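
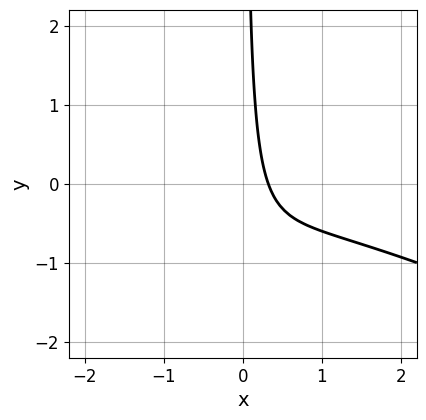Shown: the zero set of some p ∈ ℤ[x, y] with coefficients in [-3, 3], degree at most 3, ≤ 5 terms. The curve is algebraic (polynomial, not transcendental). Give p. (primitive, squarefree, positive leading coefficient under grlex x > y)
1. The degree is 3 — the shape is more complex than any degree-2 curve.
2. From the axis intercepts and sections: no y-intercept at any integer in the box.
3. Together with the visible shape, these determine p as stated.

x^3 + 2*x^2*y + 3*x*y + 3*x - 1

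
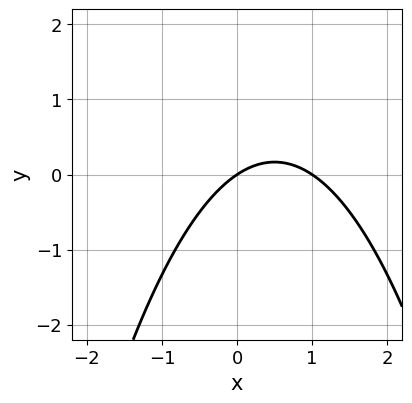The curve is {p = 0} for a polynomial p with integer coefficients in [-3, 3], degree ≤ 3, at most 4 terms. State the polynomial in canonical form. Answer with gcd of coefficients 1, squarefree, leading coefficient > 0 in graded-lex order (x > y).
2*x^2 - 2*x + 3*y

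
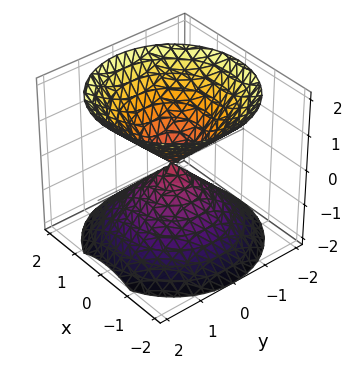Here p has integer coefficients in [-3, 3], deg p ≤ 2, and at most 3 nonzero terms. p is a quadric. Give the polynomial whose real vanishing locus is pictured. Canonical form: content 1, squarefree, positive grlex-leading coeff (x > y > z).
x^2 + y^2 - z^2

1. I count 2 distinct pieces. They look like related sheets of one shape, so recover p as a whole.
2. deg p = 2. Two nappes meeting at a single point; a quadric.
3. Symmetries: rotational symmetry about the z-axis ⇒ p depends on x, y only through x² + y²; it's symmetric under z → −z, forcing even powers of z.
4. Observable constraints: it crosses the z-axis at the gridline z = 0; a circular section at z = -1 has radius exactly 1.
5. Fitting integer coefficients to these (and the overall shape) gives p.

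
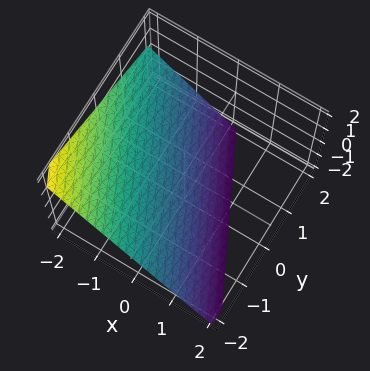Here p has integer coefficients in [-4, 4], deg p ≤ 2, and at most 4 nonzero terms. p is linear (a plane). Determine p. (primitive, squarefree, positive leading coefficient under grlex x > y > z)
2*x + y + 2*z + 2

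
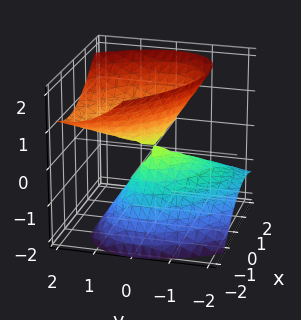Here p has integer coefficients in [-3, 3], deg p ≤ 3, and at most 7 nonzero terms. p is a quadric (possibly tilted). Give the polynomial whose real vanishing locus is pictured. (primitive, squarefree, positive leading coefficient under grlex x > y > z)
x^2 + x*y + y^2 - y*z - z^2

(a) The picture has 2 separate pieces.
(b) The degree is 2 — the shape is more complex than any degree-1 surface.
(c) Reading off the gridlines: it meets the x-axis at x = 0 (among the integer gridlines); it meets the y-axis at y = 0 (among the integer gridlines); it crosses the z-axis at the gridline z = 0.
(d) Fitting integer coefficients to these (and the overall shape) gives p.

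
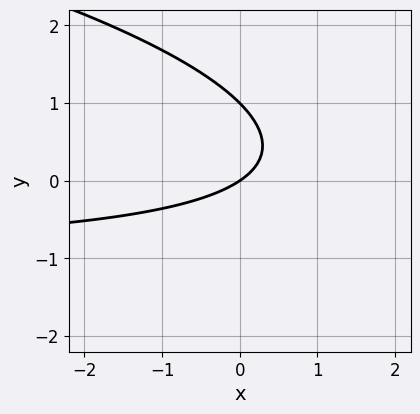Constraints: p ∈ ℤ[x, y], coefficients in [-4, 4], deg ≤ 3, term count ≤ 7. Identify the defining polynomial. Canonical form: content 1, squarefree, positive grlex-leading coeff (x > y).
y^3 + 2*x*y + 2*y^2 + 2*x - 3*y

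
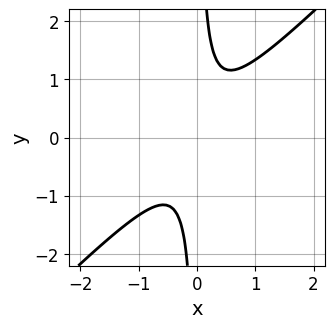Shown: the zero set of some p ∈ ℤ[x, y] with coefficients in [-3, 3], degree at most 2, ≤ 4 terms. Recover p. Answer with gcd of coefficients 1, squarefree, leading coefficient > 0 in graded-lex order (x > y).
First, degree: no degree-1 curve has this shape, so deg p = 2.
Next, from the visible intercepts: the curve avoids every integer y-axis point in the box; no x-intercept at any integer in the box.
Finally, these observations pin down the coefficients.

3*x^2 - 3*x*y + 1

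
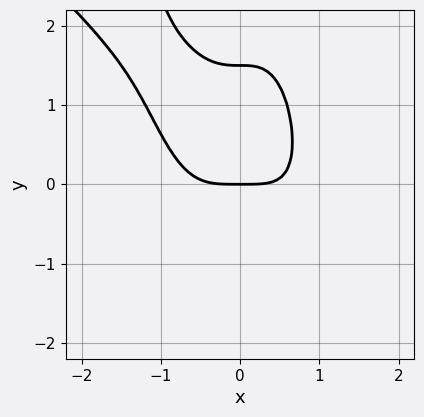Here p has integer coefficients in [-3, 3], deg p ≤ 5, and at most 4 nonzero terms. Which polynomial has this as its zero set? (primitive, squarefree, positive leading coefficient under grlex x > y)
3*x^4 + 3*x^3*y + 2*y^2 - 3*y

(a) deg p = 4. No degree-3 curve has this shape.
(b) Against the integer gridlines: one y-axis crossing is at y = 0; it meets the x-axis at x = 0 (among the integer gridlines).
(c) Solving for integer coefficients yields p as stated.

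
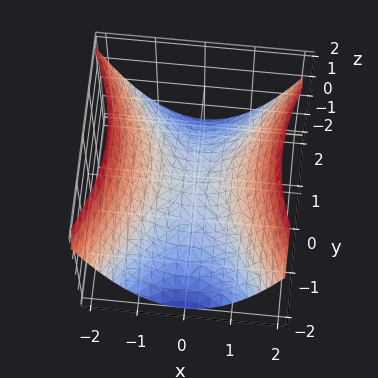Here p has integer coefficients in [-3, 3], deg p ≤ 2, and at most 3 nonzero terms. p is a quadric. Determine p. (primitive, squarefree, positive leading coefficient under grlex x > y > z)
2*x^2 - y^2 - 3*z

1. Degree: a hyperbolic paraboloid; a quadric, so deg p = 2.
2. Symmetries: mirror symmetry y ↦ −y ⇒ only even powers of y; mirror symmetry x ↦ −x ⇒ only even powers of x.
3. From the visible intercepts: it meets the z-axis at z = 0 (among the integer gridlines); it crosses the y-axis at the gridline y = 0.
4. Solving for integer coefficients yields p as stated.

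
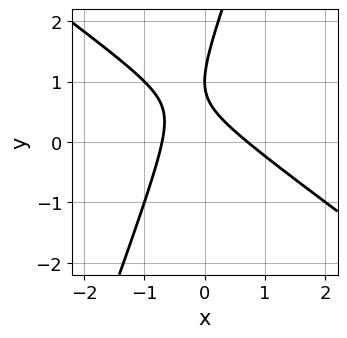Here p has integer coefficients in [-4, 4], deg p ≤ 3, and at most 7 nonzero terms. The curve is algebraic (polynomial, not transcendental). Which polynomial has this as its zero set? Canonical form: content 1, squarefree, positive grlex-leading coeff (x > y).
Degree: no degree-1 curve has this shape, so deg p = 2.
From the axis intercepts and sections: one y-axis crossing is at y = 1.
Putting this together gives p.

2*x^2 + 2*x*y - y^2 + 2*y - 1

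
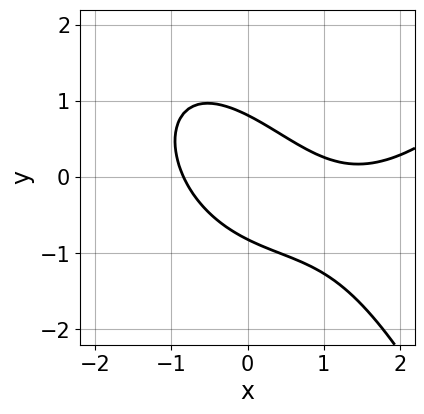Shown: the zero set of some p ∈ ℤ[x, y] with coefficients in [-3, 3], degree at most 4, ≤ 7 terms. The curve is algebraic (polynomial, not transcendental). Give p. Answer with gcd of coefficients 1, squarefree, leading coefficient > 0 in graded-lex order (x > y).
First, the degree is 3 — no degree-2 curve has this shape.
Finally, the integer polynomial consistent with all of this is the stated p.

x^3 - 2*x^2 - 3*x*y - 3*y^2 + 2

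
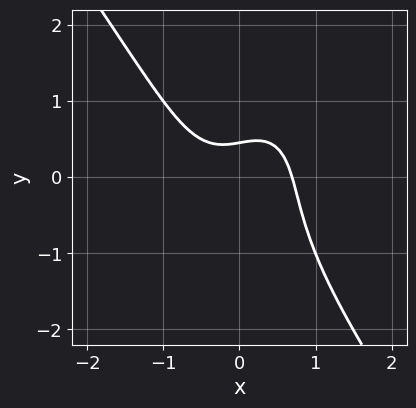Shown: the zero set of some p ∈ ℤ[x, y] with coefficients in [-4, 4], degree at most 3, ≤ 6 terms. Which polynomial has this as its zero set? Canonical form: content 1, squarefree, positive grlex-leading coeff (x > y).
(a) The degree is 3 — a generic line meets the curve in up to 3 points.
(b) The integer polynomial consistent with all of this is the stated p.

3*x^3 + y^3 - x*y + 2*y - 1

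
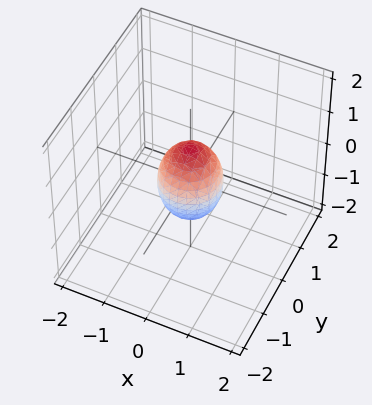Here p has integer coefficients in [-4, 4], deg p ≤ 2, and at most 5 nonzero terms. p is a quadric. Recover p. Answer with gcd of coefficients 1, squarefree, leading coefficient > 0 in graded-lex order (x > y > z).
(a) deg p = 2.
(b) Symmetries: it's symmetric under z → −z, forcing even powers of z; rotational symmetry about the z-axis ⇒ p depends on x, y only through x² + y².
(c) Reading off the gridlines: among the integer gridlines, it crosses the z-axis at z ∈ {-1, 1}; a circular section at z = 0 has radius between 0 and 1.
(d) Putting this together gives p.

2*x^2 + 2*y^2 + z^2 - 1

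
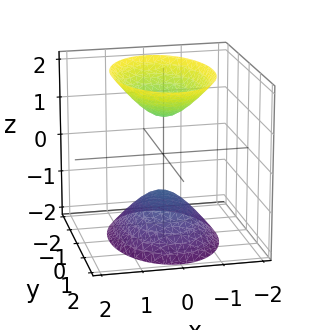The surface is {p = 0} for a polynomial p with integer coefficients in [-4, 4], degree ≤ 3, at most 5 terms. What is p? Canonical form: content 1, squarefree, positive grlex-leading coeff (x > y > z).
1. I count 2 distinct pieces.
2. deg p = 2.
3. Symmetries: mirror symmetry y ↦ −y ⇒ only even powers of y; mirror symmetry z ↦ −z ⇒ only even powers of z; it's symmetric under x → −x, forcing even powers of x.
4. Reading off the gridlines: the surface avoids every integer x-axis point in the box; the z-axis gridline crossings are at z ∈ {-1, 1}; it misses every integer gridline on the y-axis.
5. Solving for integer coefficients yields p as stated.

2*x^2 + y^2 - z^2 + 1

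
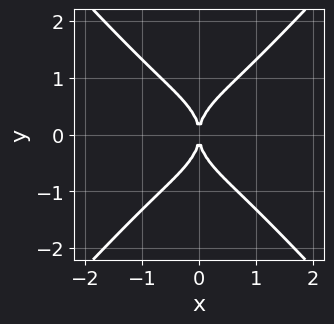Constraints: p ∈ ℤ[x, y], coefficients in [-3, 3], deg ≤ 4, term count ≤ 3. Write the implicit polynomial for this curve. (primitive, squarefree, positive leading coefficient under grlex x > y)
1. The degree is 4 — the shape is more complex than any degree-3 curve.
2. Symmetries: it's symmetric under x → −x, forcing even powers of x; it's symmetric under y → −y, forcing even powers of y.
3. From the visible intercepts: it crosses the y-axis at the gridline y = 0; one x-axis crossing is at x = 0.
4. Assembling these constraints gives the stated polynomial.

3*x^4 - 2*y^4 + 3*x^2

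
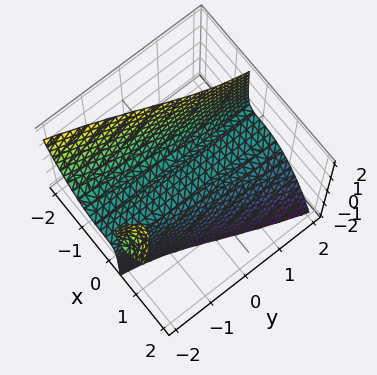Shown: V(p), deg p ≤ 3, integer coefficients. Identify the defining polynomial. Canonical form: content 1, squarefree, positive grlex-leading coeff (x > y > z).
First, there are 3 components. Treating them together as one polynomial.
Then, degree: a generic line meets the surface in up to 3 points, so deg p = 3.
Next, checking where it meets the axes: it crosses the z-axis at the gridline z = 0; it crosses the x-axis at the gridline x = 0; every point of the y-axis in the box is on the surface.
Finally, the integer polynomial consistent with all of this is the stated p.

3*x^3 + 2*x*y*z + 2*z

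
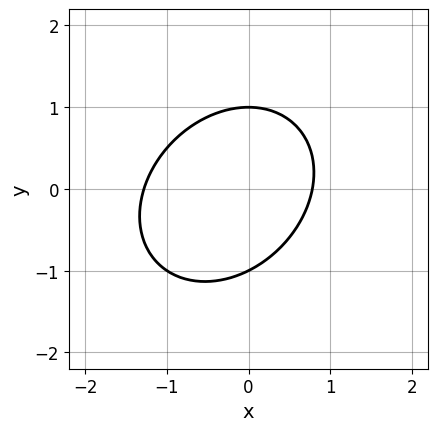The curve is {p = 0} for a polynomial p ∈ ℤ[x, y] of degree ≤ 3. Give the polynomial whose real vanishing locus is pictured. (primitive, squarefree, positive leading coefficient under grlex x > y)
2*x^2 - x*y + 2*y^2 + x - 2

First, the degree is 2 — no degree-1 curve has this shape.
Then, from the axis intercepts and sections: among the integer gridlines, it crosses the y-axis at y ∈ {-1, 1}.
Finally, solving for integer coefficients yields p as stated.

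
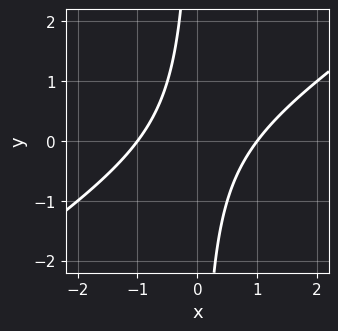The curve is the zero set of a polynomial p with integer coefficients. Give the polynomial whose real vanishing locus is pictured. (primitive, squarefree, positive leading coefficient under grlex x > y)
1. The degree is 2 — the shape is more complex than any degree-1 curve.
2. Observable constraints: it misses every integer gridline on the y-axis; the x-axis gridline crossings are at x ∈ {-1, 1}.
3. Assembling these constraints gives the stated polynomial.

2*x^2 - 3*x*y - 2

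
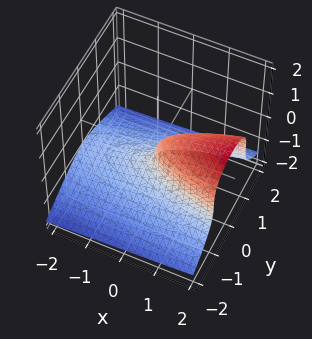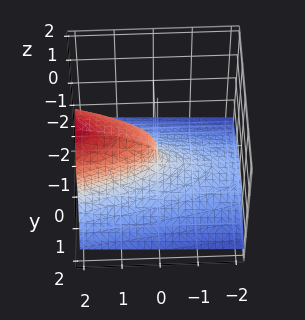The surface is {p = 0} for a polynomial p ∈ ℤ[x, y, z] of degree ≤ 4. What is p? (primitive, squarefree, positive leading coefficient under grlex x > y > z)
(a) deg p = 3.
(b) From the axis intercepts and sections: it meets the y-axis at y = 0 (among the integer gridlines); it crosses the z-axis at the gridline z = 0; it meets the x-axis at x = 0 (among the integer gridlines).
(c) Fitting integer coefficients to these (and the overall shape) gives p.

2*z^3 + 2*y^2 - x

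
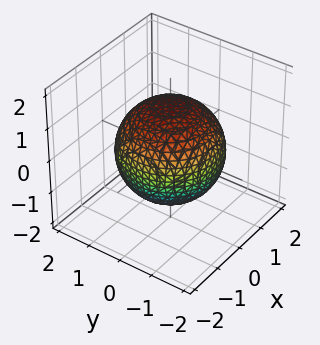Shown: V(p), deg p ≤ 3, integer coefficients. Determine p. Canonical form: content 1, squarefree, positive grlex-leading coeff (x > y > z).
x^2 + y^2 + z^2 - 2

First, deg p = 2.
Then, symmetries: the z-axis is an axis of rotation, so x and y enter only as x² + y².
Next, checking where it meets the axes: a circular section at z = 0 has radius between 1 and 2.
Finally, these observations pin down the coefficients.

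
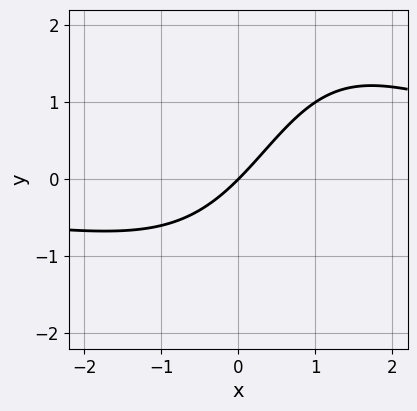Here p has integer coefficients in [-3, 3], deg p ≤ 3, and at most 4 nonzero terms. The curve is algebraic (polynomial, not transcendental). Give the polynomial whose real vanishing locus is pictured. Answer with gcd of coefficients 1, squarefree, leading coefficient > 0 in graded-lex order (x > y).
1. Degree: a generic line meets the curve in up to 3 points, so deg p = 3.
2. Against the integer gridlines: it meets the x-axis at x = 0 (among the integer gridlines); one y-axis crossing is at y = 0.
3. The integer polynomial consistent with all of this is the stated p.

x^2*y - x*y - 3*x + 3*y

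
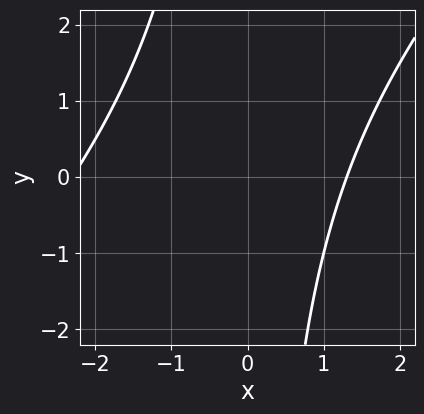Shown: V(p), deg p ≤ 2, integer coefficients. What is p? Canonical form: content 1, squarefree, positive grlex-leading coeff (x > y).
x^2 - x*y + x - 3

(a) The degree is 2 — a generic line meets the curve in up to 2 points.
(b) Reading off the gridlines: no y-intercept at any integer in the box.
(c) Solving for integer coefficients yields p as stated.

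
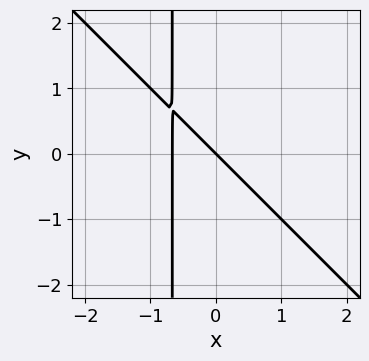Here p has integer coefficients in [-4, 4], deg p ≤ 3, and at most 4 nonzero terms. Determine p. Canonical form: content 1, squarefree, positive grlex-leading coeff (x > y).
Degree: no degree-1 curve has this shape, so deg p = 2.
From the axis intercepts and sections: one x-axis crossing is at x = 0; it meets the y-axis at y = 0 (among the integer gridlines).
Fitting integer coefficients to these (and the overall shape) gives p.

3*x^2 + 3*x*y + 2*x + 2*y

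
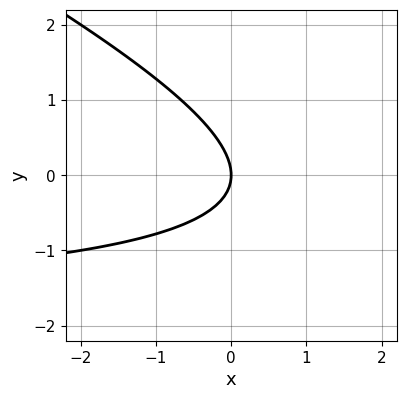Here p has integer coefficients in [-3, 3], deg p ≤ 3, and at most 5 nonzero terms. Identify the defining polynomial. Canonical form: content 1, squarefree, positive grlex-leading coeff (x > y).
(a) The degree is 2 — the shape is more complex than any degree-1 curve.
(b) From the axis intercepts and sections: it crosses the x-axis at the gridline x = 0; it crosses the y-axis at the gridline y = 0.
(c) Fitting integer coefficients to these (and the overall shape) gives p.

x*y + 2*y^2 + 2*x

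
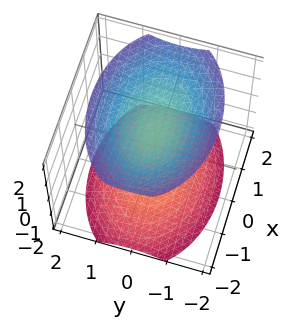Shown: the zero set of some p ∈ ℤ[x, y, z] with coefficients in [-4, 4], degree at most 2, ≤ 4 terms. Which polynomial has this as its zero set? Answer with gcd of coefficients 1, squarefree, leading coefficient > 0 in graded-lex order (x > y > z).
There are 2 components. Treating them together as one polynomial.
Degree: two separate bowl-shaped sheets opening away from each other; a quadric, so deg p = 2.
Symmetries: it's symmetric under x → −x, forcing even powers of x; it's symmetric under y → −y, forcing even powers of y; it's symmetric under z → −z, forcing even powers of z.
Against the integer gridlines: no x-intercept at any integer in the box; it misses every integer gridline on the y-axis.
Together with the visible shape, these determine p as stated.

x^2 + 2*y^2 - 2*z^2 + 3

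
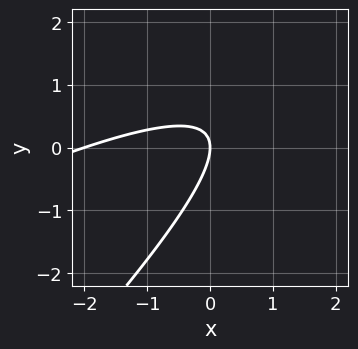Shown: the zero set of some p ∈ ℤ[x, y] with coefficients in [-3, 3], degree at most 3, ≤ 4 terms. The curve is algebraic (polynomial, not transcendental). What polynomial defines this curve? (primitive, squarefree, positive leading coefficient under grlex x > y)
x^2 - 3*x*y + 2*y^2 + 2*x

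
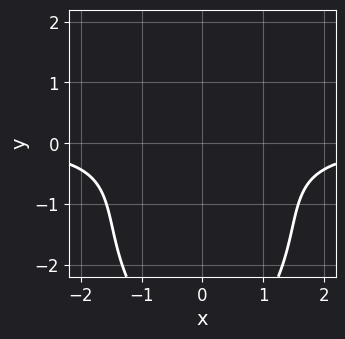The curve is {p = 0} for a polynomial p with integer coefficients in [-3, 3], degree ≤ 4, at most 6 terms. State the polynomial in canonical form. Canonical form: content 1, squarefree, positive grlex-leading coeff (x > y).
2*x^2*y + y^3 + 3*y^2 + 3

Degree: a generic line meets the curve in up to 3 points, so deg p = 3.
Symmetries: the x ↦ −x reflection is a symmetry, so x appears only in even powers.
Against the integer gridlines: it misses every integer gridline on the x-axis; no y-intercept at any integer in the box.
Matching integer coefficients to the picture gives p.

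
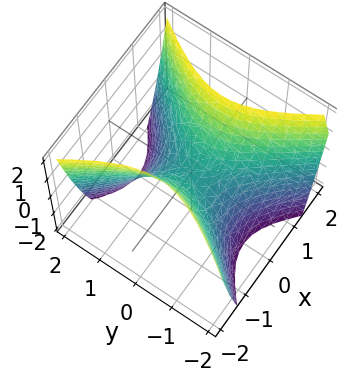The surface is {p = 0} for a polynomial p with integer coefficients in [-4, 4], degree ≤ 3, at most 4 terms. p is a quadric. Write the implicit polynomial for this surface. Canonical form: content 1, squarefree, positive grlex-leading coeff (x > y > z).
3*x^2 - 2*y^2 - 2*z

1. The degree is 2 — a hyperbolic paraboloid; a quadric.
2. Symmetries: the y ↦ −y reflection is a symmetry, so y appears only in even powers; it's symmetric under x → −x, forcing even powers of x.
3. Against the integer gridlines: it meets the x-axis at x = 0 (among the integer gridlines); it crosses the y-axis at the gridline y = 0; one z-axis crossing is at z = 0.
4. These observations pin down the coefficients.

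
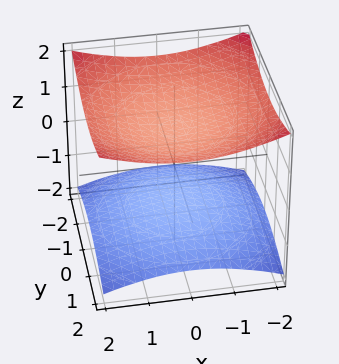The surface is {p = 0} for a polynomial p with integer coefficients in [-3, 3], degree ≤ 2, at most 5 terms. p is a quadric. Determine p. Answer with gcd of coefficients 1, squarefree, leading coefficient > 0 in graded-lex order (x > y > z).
x^2 + y^2 - 3*z^2 + 3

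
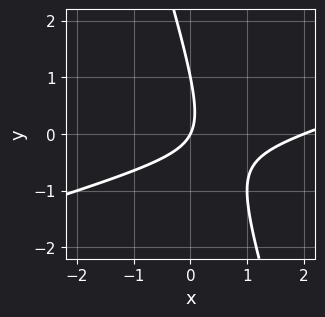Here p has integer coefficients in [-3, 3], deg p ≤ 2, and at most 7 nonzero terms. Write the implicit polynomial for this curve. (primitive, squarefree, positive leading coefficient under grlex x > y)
First, degree: the shape is more complex than any degree-1 curve, so deg p = 2.
Next, checking where it meets the axes: the y-axis gridline crossings are at y ∈ {0, 1}; the x-axis gridline crossings are at x ∈ {0, 2}.
Finally, putting this together gives p.

x^2 - 3*x*y - y^2 - 2*x + y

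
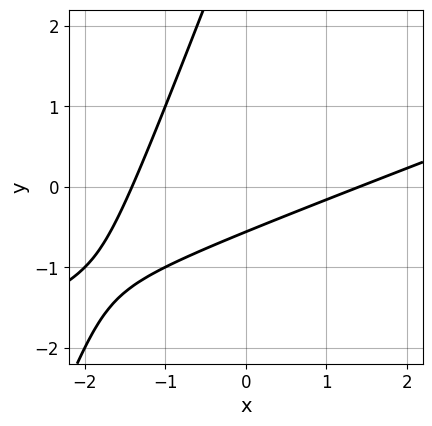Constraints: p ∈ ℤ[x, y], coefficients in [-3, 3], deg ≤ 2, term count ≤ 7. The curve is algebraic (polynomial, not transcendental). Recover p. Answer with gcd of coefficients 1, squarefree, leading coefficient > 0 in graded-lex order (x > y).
x^2 - 3*x*y + y^2 - 3*y - 2

First, degree: the shape is more complex than any degree-1 curve, so deg p = 2.
Finally, the integer polynomial consistent with all of this is the stated p.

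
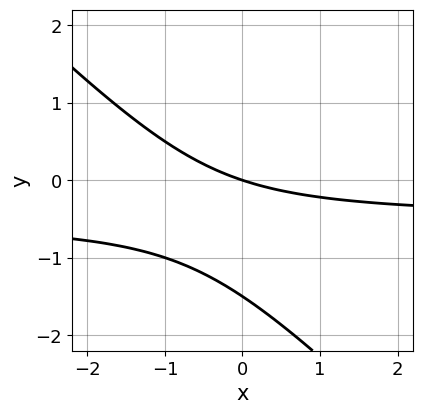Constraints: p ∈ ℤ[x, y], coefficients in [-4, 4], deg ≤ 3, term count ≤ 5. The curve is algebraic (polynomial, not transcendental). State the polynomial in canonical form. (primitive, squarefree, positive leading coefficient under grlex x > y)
1. The degree is 2 — a generic line meets the curve in up to 2 points.
2. From the axis intercepts and sections: one x-axis crossing is at x = 0; one y-axis crossing is at y = 0.
3. Putting this together gives p.

2*x*y + 2*y^2 + x + 3*y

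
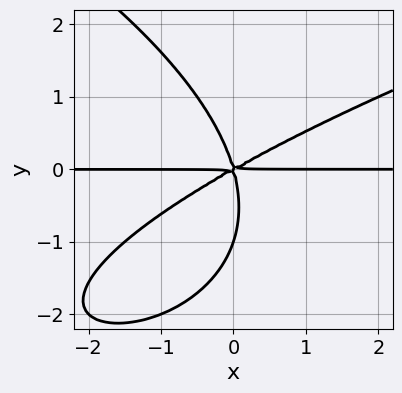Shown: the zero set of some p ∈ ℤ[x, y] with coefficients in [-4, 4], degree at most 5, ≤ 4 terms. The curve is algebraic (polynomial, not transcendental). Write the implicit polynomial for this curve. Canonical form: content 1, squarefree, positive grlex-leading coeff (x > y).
y^4 - 2*x^2*y + 3*x*y^2 + y^3

(a) deg p = 4.
(b) Reading off the gridlines: the y-axis gridline crossings are at y ∈ {-1, 0}; the visible x-axis segment lies entirely on the curve.
(c) The integer polynomial consistent with all of this is the stated p.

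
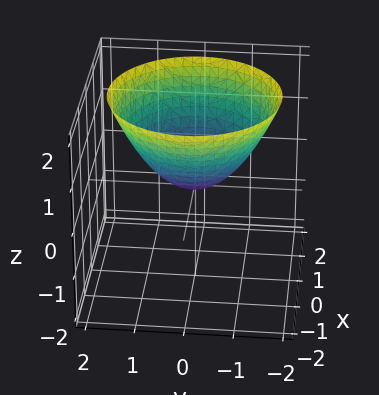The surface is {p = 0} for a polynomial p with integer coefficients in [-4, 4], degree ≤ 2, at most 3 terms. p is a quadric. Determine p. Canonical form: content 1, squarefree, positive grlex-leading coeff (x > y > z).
2*x^2 + 2*y^2 - 3*z

The degree is 2 — a single bowl opening along one axis; a quadric.
By symmetry, the z-axis is an axis of rotation, so x and y enter only as x² + y².
Reading off the gridlines: it crosses the x-axis at the gridline x = 0; one y-axis crossing is at y = 0; a circular section at z = 1 has radius between 1 and 2; one z-axis crossing is at z = 0.
Together with the visible shape, these determine p as stated.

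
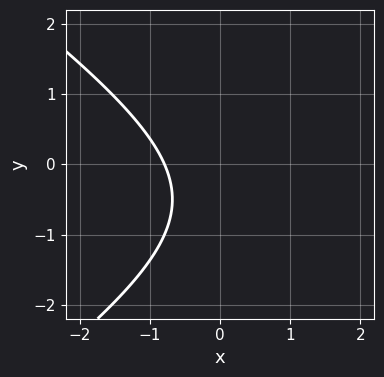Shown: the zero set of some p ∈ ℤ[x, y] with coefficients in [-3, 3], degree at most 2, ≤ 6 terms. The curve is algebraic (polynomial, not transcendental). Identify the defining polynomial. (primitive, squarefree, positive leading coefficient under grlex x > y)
x^2 - 2*y^2 - 3*x - 2*y - 3

The degree is 2 — a generic line meets the curve in up to 2 points.
Checking where it meets the axes: the curve avoids every integer y-axis point in the box.
Matching integer coefficients to the picture gives p.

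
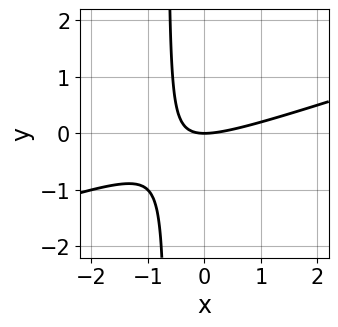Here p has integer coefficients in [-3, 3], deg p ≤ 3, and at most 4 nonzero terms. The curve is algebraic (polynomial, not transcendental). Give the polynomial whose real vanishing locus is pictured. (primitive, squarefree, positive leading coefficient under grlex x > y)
x^2 - 3*x*y - 2*y

deg p = 2. The shape is more complex than any degree-1 curve.
Checking where it meets the axes: one y-axis crossing is at y = 0; it meets the x-axis at x = 0 (among the integer gridlines).
These observations pin down the coefficients.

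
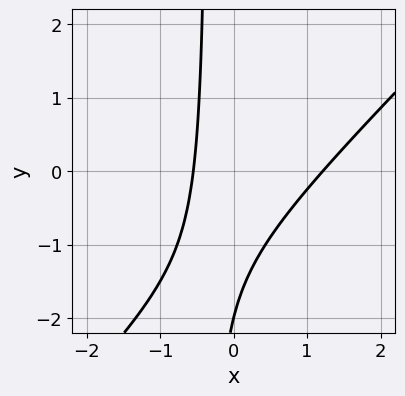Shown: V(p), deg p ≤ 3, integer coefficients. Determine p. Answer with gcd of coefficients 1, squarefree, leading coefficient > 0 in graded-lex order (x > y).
1. The degree is 2 — the shape is more complex than any degree-1 curve.
2. Observable constraints: it meets the y-axis at y = -2 (among the integer gridlines).
3. Matching integer coefficients to the picture gives p.

3*x^2 - 3*x*y - 2*x - y - 2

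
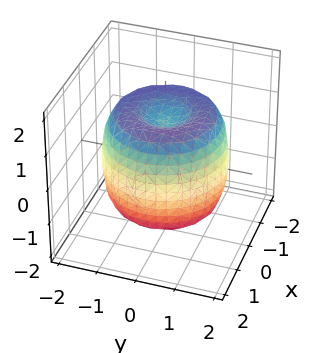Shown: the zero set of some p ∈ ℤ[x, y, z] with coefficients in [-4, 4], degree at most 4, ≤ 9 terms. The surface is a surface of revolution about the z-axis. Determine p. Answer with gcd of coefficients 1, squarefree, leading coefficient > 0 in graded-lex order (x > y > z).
(a) deg p = 4.
(b) By symmetry, the surface is invariant under rotation about z: p = q(x² + y², z).
(c) Reading off the gridlines: a circular section at z = 0 has radius between 1 and 2; among the integer gridlines, it crosses the z-axis at z ∈ {-1, 1}.
(d) Putting this together gives p.

x^4 + 2*x^2*y^2 + y^4 - 2*x^2 - 2*y^2 + z^2 - 1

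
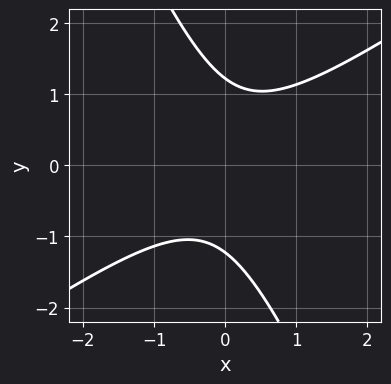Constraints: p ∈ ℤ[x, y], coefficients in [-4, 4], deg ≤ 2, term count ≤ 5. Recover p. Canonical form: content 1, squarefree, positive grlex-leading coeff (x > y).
(a) The degree is 2 — a generic line meets the curve in up to 2 points.
(b) Against the integer gridlines: no x-intercept at any integer in the box.
(c) Fitting integer coefficients to these (and the overall shape) gives p.

3*x^2 - 3*x*y - 2*y^2 + 3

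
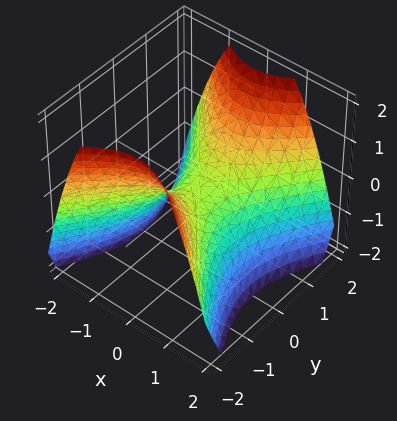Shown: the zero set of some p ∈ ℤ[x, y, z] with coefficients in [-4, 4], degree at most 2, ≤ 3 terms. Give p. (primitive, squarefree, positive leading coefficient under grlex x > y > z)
3*x^2 - 2*y^2 + 3*z

Degree: a hyperbolic paraboloid; a quadric, so deg p = 2.
Symmetries: the x ↦ −x reflection is a symmetry, so x appears only in even powers; it's symmetric under y → −y, forcing even powers of y.
From the axis intercepts and sections: it meets the y-axis at y = 0 (among the integer gridlines); it meets the z-axis at z = 0 (among the integer gridlines).
Putting this together gives p.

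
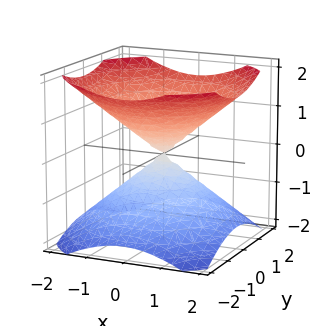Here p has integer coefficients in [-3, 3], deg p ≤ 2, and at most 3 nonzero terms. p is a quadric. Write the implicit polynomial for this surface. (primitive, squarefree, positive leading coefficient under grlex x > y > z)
2*x^2 + 2*y^2 - 3*z^2

1. The picture has 2 separate pieces. Treating them together as one polynomial.
2. Degree: two nappes meeting at a single point; a quadric, so deg p = 2.
3. Symmetries: the z ↦ −z reflection is a symmetry, so z appears only in even powers; the surface is invariant under rotation about z: p = q(x² + y², z).
4. From the axis intercepts and sections: a circular section at z = 1 has radius between 1 and 2; it crosses the z-axis at the gridline z = 0; it meets the x-axis at x = 0 (among the integer gridlines); it meets the y-axis at y = 0 (among the integer gridlines).
5. These observations pin down the coefficients.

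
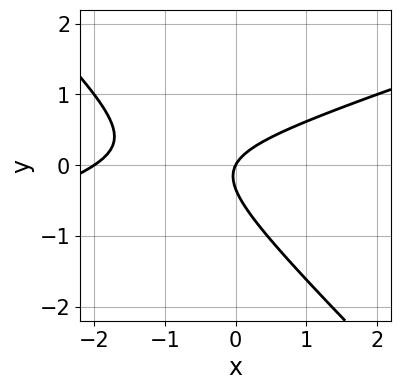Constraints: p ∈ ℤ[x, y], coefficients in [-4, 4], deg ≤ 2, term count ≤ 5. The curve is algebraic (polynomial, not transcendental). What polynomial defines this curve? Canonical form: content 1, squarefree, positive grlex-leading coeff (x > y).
(a) Degree: the shape is more complex than any degree-1 curve, so deg p = 2.
(b) Reading off the gridlines: the x-axis gridline crossings are at x ∈ {-2, 0}; it meets the y-axis at y = 0 (among the integer gridlines).
(c) Fitting integer coefficients to these (and the overall shape) gives p.

x^2 - 2*x*y - 3*y^2 + 2*x - y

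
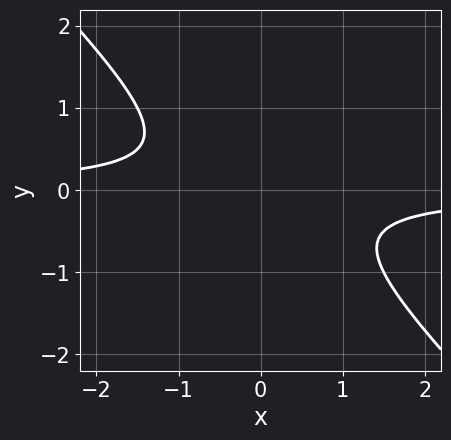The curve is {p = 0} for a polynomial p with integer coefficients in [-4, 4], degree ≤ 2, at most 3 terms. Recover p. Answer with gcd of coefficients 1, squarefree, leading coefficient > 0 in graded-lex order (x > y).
1. The degree is 2 — no degree-1 curve has this shape.
2. From the visible intercepts: it misses every integer gridline on the x-axis; the curve avoids every integer y-axis point in the box.
3. The integer polynomial consistent with all of this is the stated p.

2*x*y + 2*y^2 + 1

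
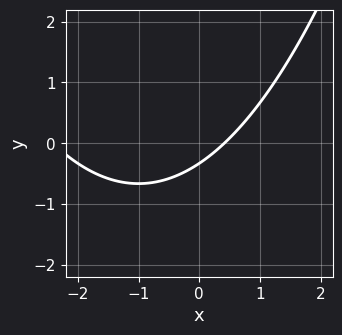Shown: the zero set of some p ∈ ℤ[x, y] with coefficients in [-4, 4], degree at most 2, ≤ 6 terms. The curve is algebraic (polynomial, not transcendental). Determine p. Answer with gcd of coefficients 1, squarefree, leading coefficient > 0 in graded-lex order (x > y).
x^2 + 2*x - 3*y - 1

The degree is 2 — a generic line meets the curve in up to 2 points.
The integer polynomial consistent with all of this is the stated p.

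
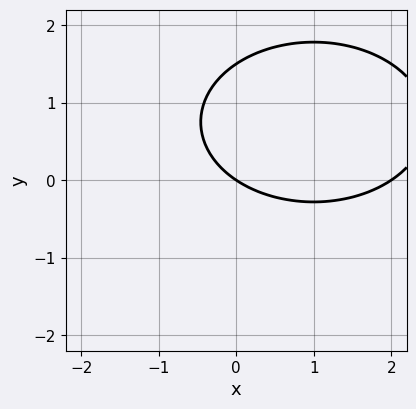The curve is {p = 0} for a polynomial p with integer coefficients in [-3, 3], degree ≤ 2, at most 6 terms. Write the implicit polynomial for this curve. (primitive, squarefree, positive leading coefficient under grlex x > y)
First, degree: the shape is more complex than any degree-1 curve, so deg p = 2.
Next, reading off the gridlines: one y-axis crossing is at y = 0; among the integer gridlines, it crosses the x-axis at x ∈ {0, 2}.
Finally, fitting integer coefficients to these (and the overall shape) gives p.

x^2 + 2*y^2 - 2*x - 3*y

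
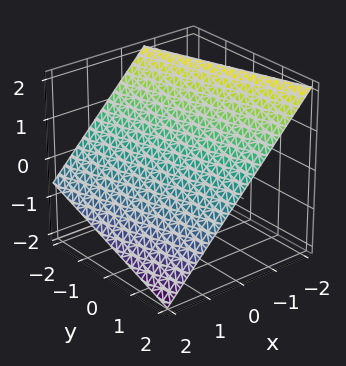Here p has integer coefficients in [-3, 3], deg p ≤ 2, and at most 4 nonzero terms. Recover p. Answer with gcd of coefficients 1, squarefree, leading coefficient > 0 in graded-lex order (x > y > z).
3*x + y + 3*z - 2

First, degree: the surface is flat (a plane), so deg p = 1.
Next, observable constraints: it crosses the y-axis at the gridline y = 2.
Finally, together with the visible shape, these determine p as stated.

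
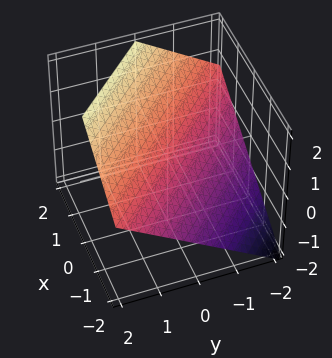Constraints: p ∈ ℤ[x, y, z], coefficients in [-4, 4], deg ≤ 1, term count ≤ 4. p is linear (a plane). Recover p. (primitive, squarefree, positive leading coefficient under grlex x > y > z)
1. deg p = 1. The surface is flat (a plane).
2. Checking where it meets the axes: it crosses the y-axis at the gridline y = -1; it crosses the x-axis at the gridline x = -1.
3. Solving for integer coefficients yields p as stated.

2*x + 2*y - 3*z + 2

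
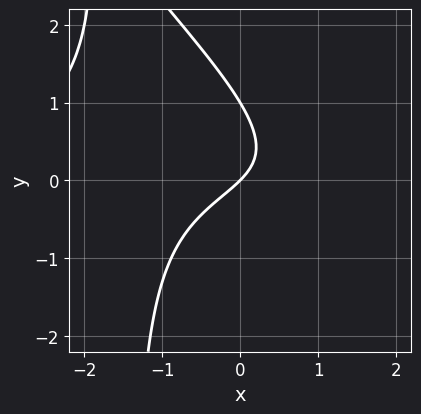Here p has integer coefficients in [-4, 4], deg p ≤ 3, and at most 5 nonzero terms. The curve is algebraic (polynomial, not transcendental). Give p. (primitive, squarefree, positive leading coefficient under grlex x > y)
The degree is 3 — the shape is more complex than any degree-2 curve.
Checking where it meets the axes: the y-axis gridline crossings are at y ∈ {0, 1}; it meets the x-axis at x = 0 (among the integer gridlines).
These observations pin down the coefficients.

2*x^2*y + 2*x*y^2 + 3*y^2 + 3*x - 3*y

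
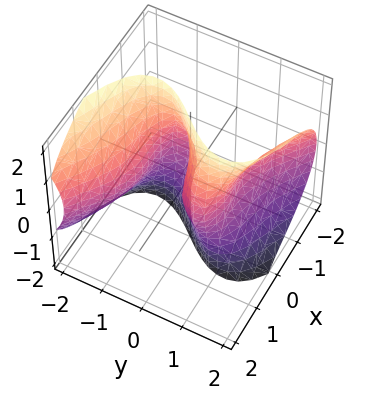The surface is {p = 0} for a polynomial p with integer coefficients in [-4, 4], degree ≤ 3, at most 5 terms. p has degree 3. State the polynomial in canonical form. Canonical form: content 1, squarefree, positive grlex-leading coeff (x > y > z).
(a) The degree is 3 — a generic line meets the surface in up to 3 points.
(b) Against the integer gridlines: among the integer gridlines, it crosses the y-axis at y ∈ {-1, 0, 1}; one x-axis crossing is at x = 0; the visible z-axis segment lies entirely on the surface.
(c) Together with the visible shape, these determine p as stated.

2*x^3 + 3*x*z^2 + 3*y^3 - 2*y*z^2 - 3*y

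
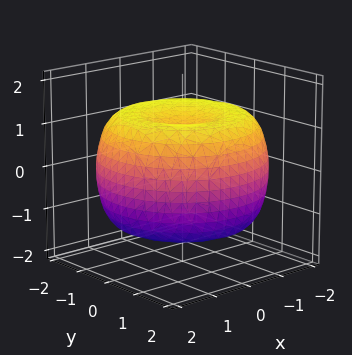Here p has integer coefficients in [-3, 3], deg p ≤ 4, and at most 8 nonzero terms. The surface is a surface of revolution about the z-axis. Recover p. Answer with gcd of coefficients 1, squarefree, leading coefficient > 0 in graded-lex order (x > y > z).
1. deg p = 4.
2. Symmetries: the surface is invariant under rotation about z: p = q(x² + y², z).
3. Reading off the gridlines: a circular section at z = -1 has radius between 1 and 2; the z-axis gridline crossings are at z ∈ {-1, 1}.
4. Putting this together gives p.

x^4 + 2*x^2*y^2 + y^4 - 3*x^2 - 3*y^2 + 3*z^2 - 3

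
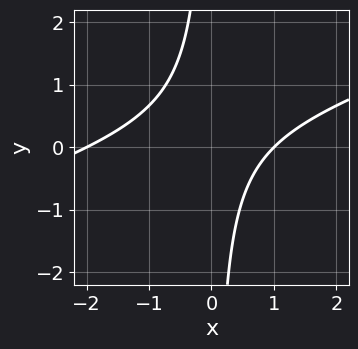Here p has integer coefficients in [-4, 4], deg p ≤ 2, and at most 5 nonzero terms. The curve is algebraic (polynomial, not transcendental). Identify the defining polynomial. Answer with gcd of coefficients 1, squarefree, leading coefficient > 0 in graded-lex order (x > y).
x^2 - 3*x*y + x - 2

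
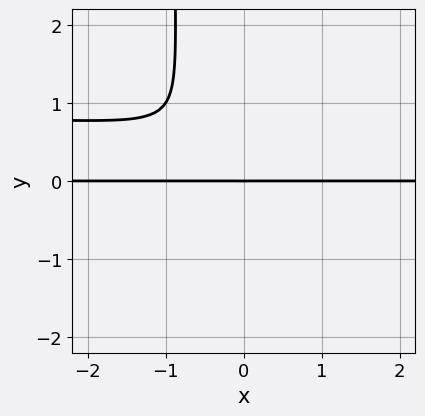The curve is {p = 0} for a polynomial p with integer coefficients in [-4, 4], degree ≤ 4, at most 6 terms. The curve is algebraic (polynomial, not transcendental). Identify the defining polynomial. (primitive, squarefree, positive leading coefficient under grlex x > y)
2*x^2*y^2 - 3*x*y^3 - 2*x^2*y - 3*y^3

First, deg p = 4.
Next, checking where it meets the axes: the visible x-axis segment lies entirely on the curve; it crosses the y-axis at the gridline y = 0.
Finally, assembling these constraints gives the stated polynomial.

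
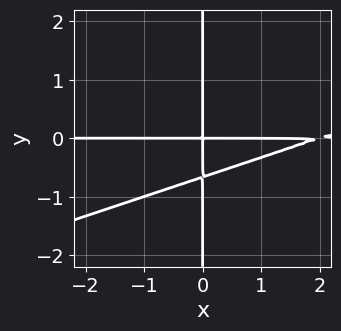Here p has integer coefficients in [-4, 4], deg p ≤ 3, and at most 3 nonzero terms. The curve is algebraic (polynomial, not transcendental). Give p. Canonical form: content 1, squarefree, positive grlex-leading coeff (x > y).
x^2*y - 3*x*y^2 - 2*x*y

Degree: the shape is more complex than any degree-2 curve, so deg p = 3.
Against the integer gridlines: every point of the y-axis in the box is on the curve; every point of the x-axis in the box is on the curve.
Assembling these constraints gives the stated polynomial.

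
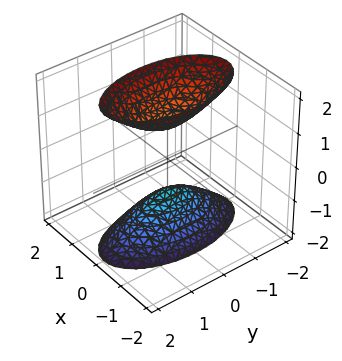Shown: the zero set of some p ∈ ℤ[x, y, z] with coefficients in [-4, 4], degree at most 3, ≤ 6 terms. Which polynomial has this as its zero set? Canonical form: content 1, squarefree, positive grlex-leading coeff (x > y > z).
3*x^2 + y^2 - z^2 + 1

(a) The picture has 2 separate pieces. Treating them together as one polynomial.
(b) deg p = 2. Two sheets facing apart; a quadric.
(c) Symmetries: mirror symmetry z ↦ −z ⇒ only even powers of z; the y ↦ −y reflection is a symmetry, so y appears only in even powers; mirror symmetry x ↦ −x ⇒ only even powers of x.
(d) Checking where it meets the axes: among the integer gridlines, it crosses the z-axis at z ∈ {-1, 1}; the surface avoids every integer y-axis point in the box; the surface avoids every integer x-axis point in the box.
(e) These observations pin down the coefficients.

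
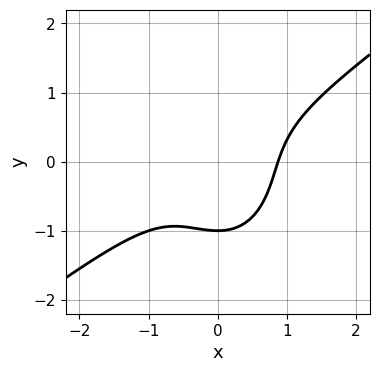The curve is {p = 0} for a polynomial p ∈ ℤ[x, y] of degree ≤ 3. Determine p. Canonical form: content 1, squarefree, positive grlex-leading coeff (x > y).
3*x^3 - 3*x^2*y - 2*y^3 - 2

deg p = 3. The shape is more complex than any degree-2 curve.
Against the integer gridlines: it crosses the y-axis at the gridline y = -1.
The integer polynomial consistent with all of this is the stated p.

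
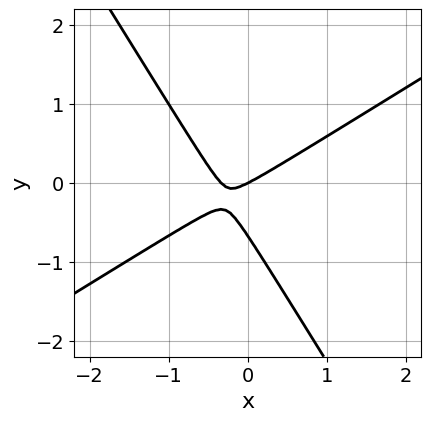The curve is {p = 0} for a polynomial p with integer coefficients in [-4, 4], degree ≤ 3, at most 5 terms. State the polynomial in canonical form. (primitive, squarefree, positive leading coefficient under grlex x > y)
3*x^2 - 3*x*y - 3*y^2 + x - 2*y

First, deg p = 2. No degree-1 curve has this shape.
Next, observable constraints: one y-axis crossing is at y = 0; it meets the x-axis at x = 0 (among the integer gridlines).
Finally, the integer polynomial consistent with all of this is the stated p.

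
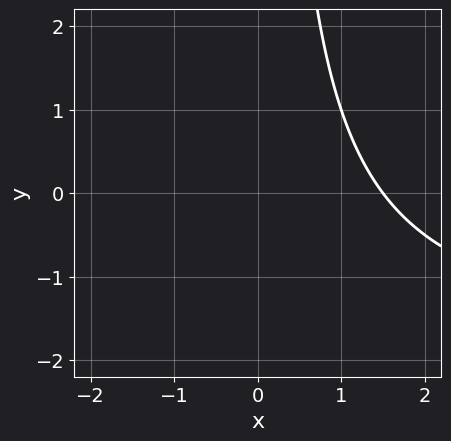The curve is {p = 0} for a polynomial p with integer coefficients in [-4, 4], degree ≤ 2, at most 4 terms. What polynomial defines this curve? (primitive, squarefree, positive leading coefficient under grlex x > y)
The degree is 2 — the shape is more complex than any degree-1 curve.
From the visible intercepts: no y-intercept at any integer in the box.
Together with the visible shape, these determine p as stated.

x*y + 2*x - 3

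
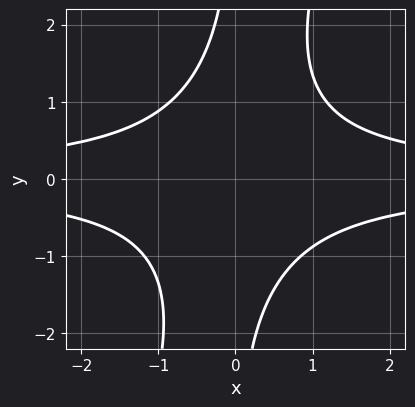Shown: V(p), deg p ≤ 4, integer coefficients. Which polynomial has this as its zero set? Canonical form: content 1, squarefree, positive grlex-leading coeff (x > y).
1. Degree: a generic line meets the curve in up to 4 points, so deg p = 4.
2. Reading off the gridlines: it misses every integer gridline on the y-axis; the curve avoids every integer x-axis point in the box.
3. Putting this together gives p.

3*x^2*y^2 - x*y^3 - 3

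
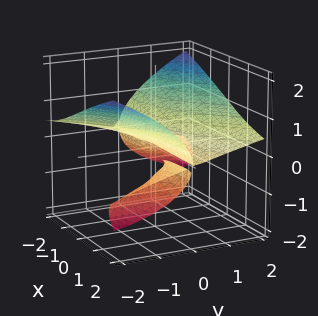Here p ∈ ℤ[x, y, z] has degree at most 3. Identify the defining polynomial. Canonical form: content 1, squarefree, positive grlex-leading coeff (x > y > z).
First, the picture has 3 separate pieces.
Then, deg p = 3.
Then, checking where it meets the axes: every point of the x-axis in the box is on the surface; it meets the y-axis at y = 0 (among the integer gridlines).
Finally, fitting integer coefficients to these (and the overall shape) gives p.

2*x*y*z + 3*z^3 - y^2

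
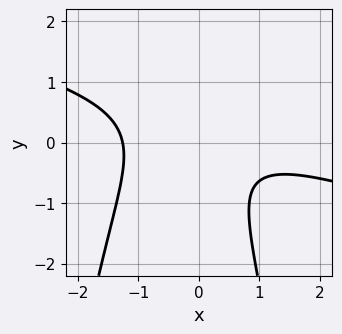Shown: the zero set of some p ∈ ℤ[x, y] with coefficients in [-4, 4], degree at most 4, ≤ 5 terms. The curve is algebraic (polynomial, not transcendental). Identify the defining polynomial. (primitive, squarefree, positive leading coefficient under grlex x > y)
1. deg p = 3. A generic line meets the curve in up to 3 points.
2. Checking where it meets the axes: it misses every integer gridline on the y-axis.
3. Assembling these constraints gives the stated polynomial.

x^3 + 3*x^2*y + 3*x*y + 2*y^2 + 2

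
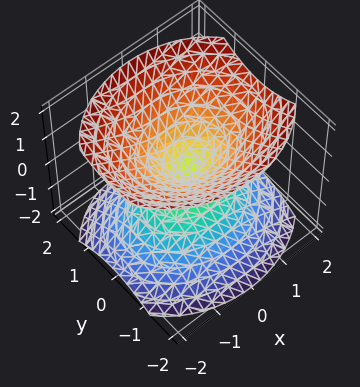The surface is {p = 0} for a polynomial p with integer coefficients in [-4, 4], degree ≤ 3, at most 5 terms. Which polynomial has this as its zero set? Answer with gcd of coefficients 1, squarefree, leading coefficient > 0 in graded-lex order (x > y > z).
2*x^2 + 3*y^2 - 3*z^2

1. I count 2 distinct pieces. They look like related sheets of one shape, so recover p as a whole.
2. deg p = 2. Two nappes meeting at a single point; a quadric.
3. Symmetries: the z ↦ −z reflection is a symmetry, so z appears only in even powers; mirror symmetry y ↦ −y ⇒ only even powers of y; mirror symmetry x ↦ −x ⇒ only even powers of x.
4. From the axis intercepts and sections: one y-axis crossing is at y = 0; it crosses the z-axis at the gridline z = 0; it meets the x-axis at x = 0 (among the integer gridlines).
5. Solving for integer coefficients yields p as stated.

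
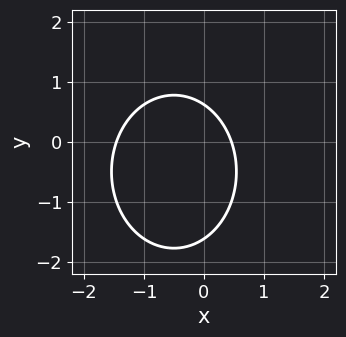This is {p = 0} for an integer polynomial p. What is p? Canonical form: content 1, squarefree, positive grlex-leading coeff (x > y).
3*x^2 + 2*y^2 + 3*x + 2*y - 2

First, deg p = 2. A generic line meets the curve in up to 2 points.
Finally, putting this together gives p.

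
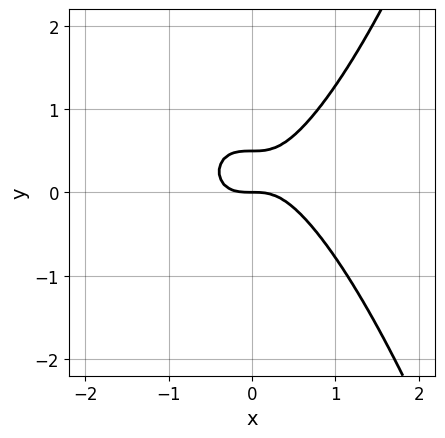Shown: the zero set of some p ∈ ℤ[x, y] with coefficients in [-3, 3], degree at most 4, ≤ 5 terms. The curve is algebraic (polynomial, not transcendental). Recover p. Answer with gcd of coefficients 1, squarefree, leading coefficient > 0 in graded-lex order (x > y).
First, the degree is 3 — a generic line meets the curve in up to 3 points.
Next, from the visible intercepts: it meets the y-axis at y = 0 (among the integer gridlines); one x-axis crossing is at x = 0.
Finally, assembling these constraints gives the stated polynomial.

2*x^3 - 2*y^2 + y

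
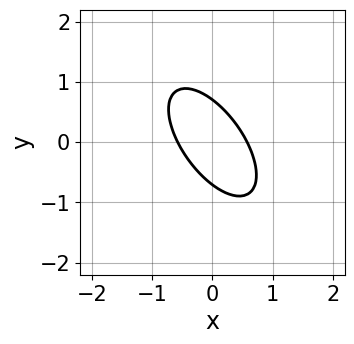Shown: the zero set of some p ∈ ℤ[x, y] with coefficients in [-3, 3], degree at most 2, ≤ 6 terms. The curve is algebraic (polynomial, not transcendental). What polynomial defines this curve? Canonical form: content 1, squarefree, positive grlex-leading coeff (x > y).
3*x^2 + 3*x*y + 2*y^2 - 1

First, degree: no degree-1 curve has this shape, so deg p = 2.
Finally, matching integer coefficients to the picture gives p.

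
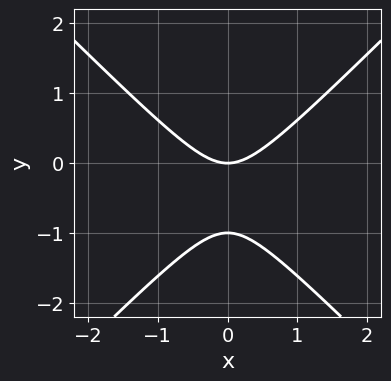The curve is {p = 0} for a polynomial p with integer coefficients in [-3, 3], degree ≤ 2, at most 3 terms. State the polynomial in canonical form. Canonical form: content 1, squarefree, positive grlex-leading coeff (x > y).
x^2 - y^2 - y

1. The degree is 2 — no degree-1 curve has this shape.
2. Symmetries: the x ↦ −x reflection is a symmetry, so x appears only in even powers.
3. From the axis intercepts and sections: among the integer gridlines, it crosses the y-axis at y ∈ {-1, 0}; it meets the x-axis at x = 0 (among the integer gridlines).
4. Putting this together gives p.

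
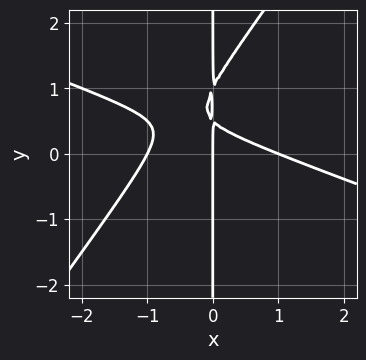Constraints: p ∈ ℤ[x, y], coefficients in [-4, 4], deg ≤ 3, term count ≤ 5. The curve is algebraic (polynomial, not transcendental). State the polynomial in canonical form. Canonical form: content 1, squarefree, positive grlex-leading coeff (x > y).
x^3 + 2*x^2*y - 2*x*y^2 + 3*x*y - x

First, degree: no degree-2 curve has this shape, so deg p = 3.
Then, against the integer gridlines: the x-axis gridline crossings are at x ∈ {-1, 0, 1}; every point of the y-axis in the box is on the curve.
Finally, solving for integer coefficients yields p as stated.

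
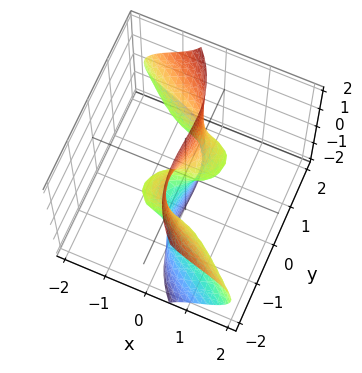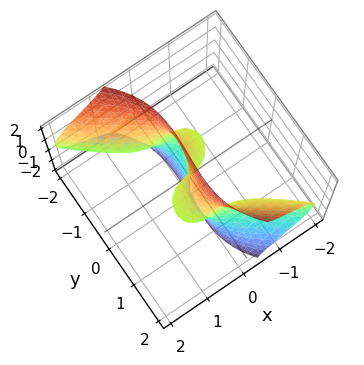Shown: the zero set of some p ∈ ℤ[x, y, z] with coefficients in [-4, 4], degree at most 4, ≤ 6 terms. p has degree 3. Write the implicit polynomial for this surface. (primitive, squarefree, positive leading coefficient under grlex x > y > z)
x^3 + 3*x*z^2 + y^3 - y

(a) deg p = 3. The shape is more complex than any degree-2 surface.
(b) Reading off the gridlines: the visible z-axis segment lies entirely on the surface; the y-axis gridline crossings are at y ∈ {-1, 0, 1}.
(c) The integer polynomial consistent with all of this is the stated p.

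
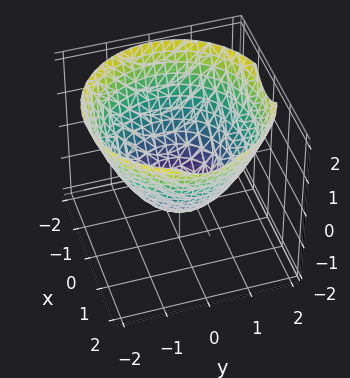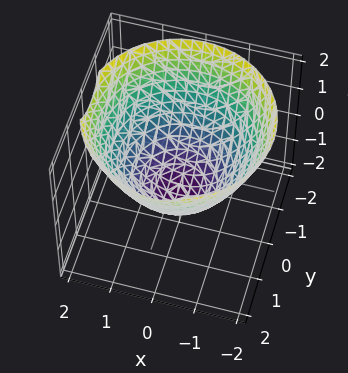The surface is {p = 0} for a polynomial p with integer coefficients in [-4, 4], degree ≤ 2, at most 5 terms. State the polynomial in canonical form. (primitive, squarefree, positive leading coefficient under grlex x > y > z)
2*x^2 + 2*y^2 - 3*z - 3

1. Degree: no degree-1 surface has this shape, so deg p = 2.
2. By symmetry, the surface is invariant under rotation about z: p = q(x² + y², z).
3. From the axis intercepts and sections: a circular section at z = 1 has radius between 1 and 2; it crosses the z-axis at the gridline z = -1.
4. Matching integer coefficients to the picture gives p.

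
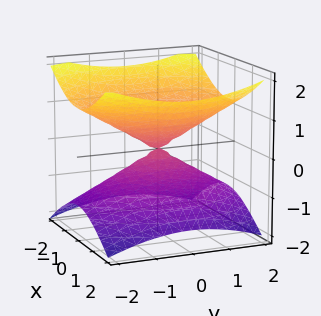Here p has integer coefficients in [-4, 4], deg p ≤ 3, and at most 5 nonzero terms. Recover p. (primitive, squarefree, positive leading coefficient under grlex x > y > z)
2*x^2 + y^2 - 3*z^2

1. The degree is 2 — two nappes meeting at a single point; a quadric.
2. Symmetries: it's symmetric under z → −z, forcing even powers of z; the x ↦ −x reflection is a symmetry, so x appears only in even powers; mirror symmetry y ↦ −y ⇒ only even powers of y.
3. Observable constraints: one z-axis crossing is at z = 0; one x-axis crossing is at x = 0; it crosses the y-axis at the gridline y = 0.
4. The integer polynomial consistent with all of this is the stated p.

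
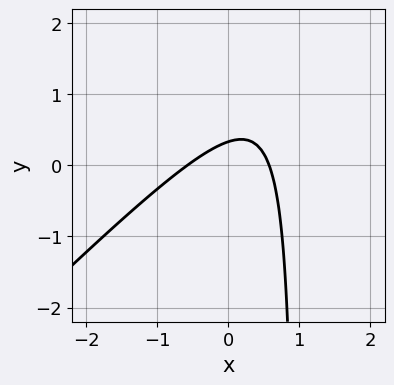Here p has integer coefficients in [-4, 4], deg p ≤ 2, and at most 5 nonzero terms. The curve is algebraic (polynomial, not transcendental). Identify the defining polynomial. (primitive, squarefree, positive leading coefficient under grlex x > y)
3*x^2 - 3*x*y + 3*y - 1

Degree: a generic line meets the curve in up to 2 points, so deg p = 2.
Matching integer coefficients to the picture gives p.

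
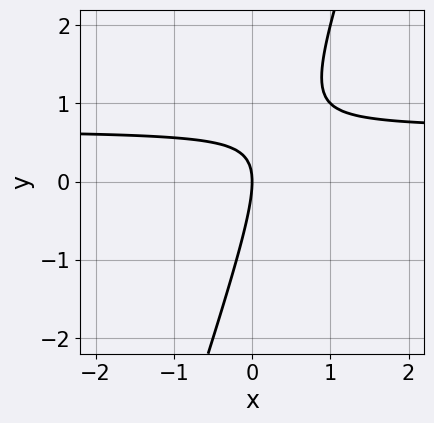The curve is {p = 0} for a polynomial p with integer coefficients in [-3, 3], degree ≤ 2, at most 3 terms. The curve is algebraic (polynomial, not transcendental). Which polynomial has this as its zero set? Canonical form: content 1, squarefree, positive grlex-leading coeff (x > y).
3*x*y - y^2 - 2*x

(a) deg p = 2.
(b) From the axis intercepts and sections: it crosses the y-axis at the gridline y = 0; it meets the x-axis at x = 0 (among the integer gridlines).
(c) The integer polynomial consistent with all of this is the stated p.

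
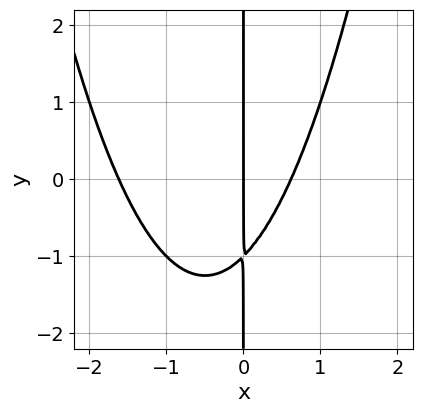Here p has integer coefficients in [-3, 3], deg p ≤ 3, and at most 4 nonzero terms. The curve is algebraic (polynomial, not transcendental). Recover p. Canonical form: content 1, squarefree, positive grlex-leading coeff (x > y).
1. Degree: a generic line meets the curve in up to 3 points, so deg p = 3.
2. Against the integer gridlines: it meets the x-axis at x = 0 (among the integer gridlines); the visible y-axis segment lies entirely on the curve.
3. Solving for integer coefficients yields p as stated.

x^3 + x^2 - x*y - x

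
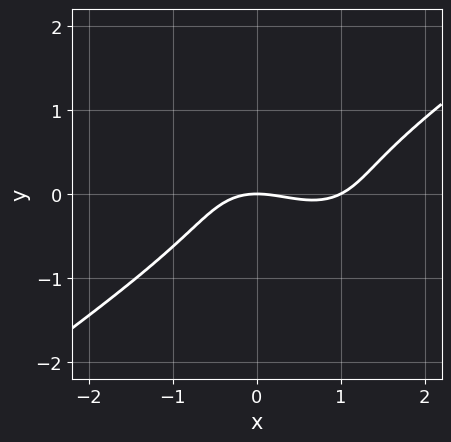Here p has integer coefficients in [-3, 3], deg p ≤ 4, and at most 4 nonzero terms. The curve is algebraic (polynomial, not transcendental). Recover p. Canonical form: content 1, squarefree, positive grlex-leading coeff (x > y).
1. The degree is 3 — the shape is more complex than any degree-2 curve.
2. Checking where it meets the axes: it crosses the y-axis at the gridline y = 0; the x-axis gridline crossings are at x ∈ {0, 1}.
3. Fitting integer coefficients to these (and the overall shape) gives p.

x^3 - 3*y^3 - x^2 - 2*y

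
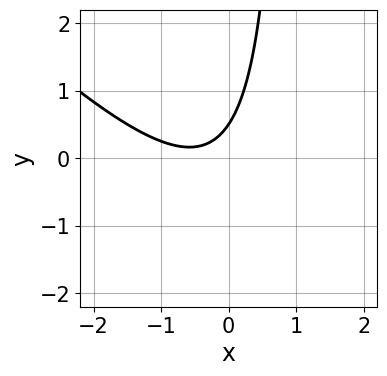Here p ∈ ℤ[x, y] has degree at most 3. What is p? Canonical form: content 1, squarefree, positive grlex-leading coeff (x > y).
2*x^2 + 2*x*y + 2*x - 2*y + 1

1. deg p = 2.
2. From the visible intercepts: it misses every integer gridline on the x-axis.
3. Assembling these constraints gives the stated polynomial.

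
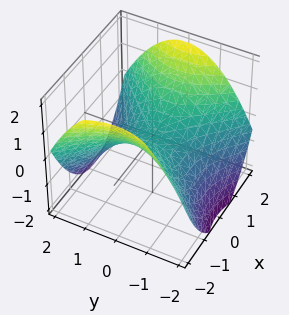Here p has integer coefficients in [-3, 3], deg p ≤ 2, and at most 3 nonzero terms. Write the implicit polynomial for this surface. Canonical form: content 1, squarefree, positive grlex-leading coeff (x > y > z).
x^2 - y^2 - 2*z

The degree is 2 — a saddle surface; a quadric.
Symmetries: it's symmetric under y → −y, forcing even powers of y; mirror symmetry x ↦ −x ⇒ only even powers of x.
Against the integer gridlines: it meets the y-axis at y = 0 (among the integer gridlines); one z-axis crossing is at z = 0; it meets the x-axis at x = 0 (among the integer gridlines).
Together with the visible shape, these determine p as stated.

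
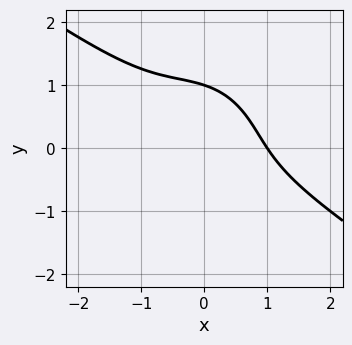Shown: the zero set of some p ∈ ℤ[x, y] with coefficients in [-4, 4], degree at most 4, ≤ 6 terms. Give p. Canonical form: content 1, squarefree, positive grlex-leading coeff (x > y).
(a) deg p = 3. The shape is more complex than any degree-2 curve.
(b) Checking where it meets the axes: it crosses the y-axis at the gridline y = 1; it meets the x-axis at x = 1 (among the integer gridlines).
(c) The integer polynomial consistent with all of this is the stated p.

x^3 + x^2*y + y^3 + x*y - 1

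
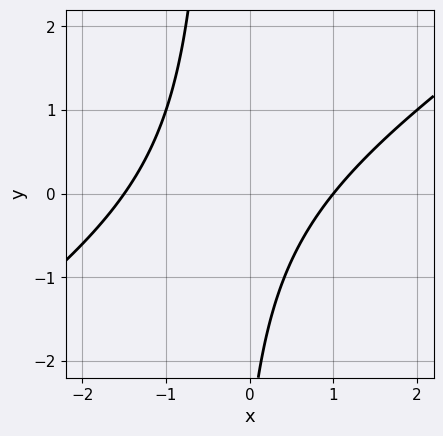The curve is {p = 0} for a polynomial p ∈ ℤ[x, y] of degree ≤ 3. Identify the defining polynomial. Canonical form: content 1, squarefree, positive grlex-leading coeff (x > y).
1. The degree is 2 — a generic line meets the curve in up to 2 points.
2. From the visible intercepts: one x-axis crossing is at x = 1; the curve avoids every integer y-axis point in the box.
3. Matching integer coefficients to the picture gives p.

2*x^2 - 3*x*y + x - y - 3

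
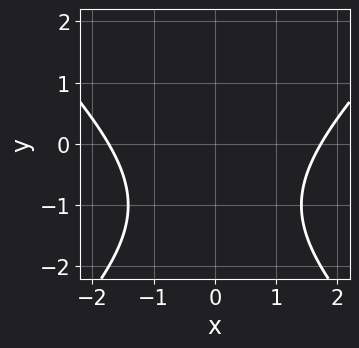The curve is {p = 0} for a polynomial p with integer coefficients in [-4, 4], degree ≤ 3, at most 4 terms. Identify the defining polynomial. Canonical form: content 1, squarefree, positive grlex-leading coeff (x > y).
x^2 - y^2 - 2*y - 3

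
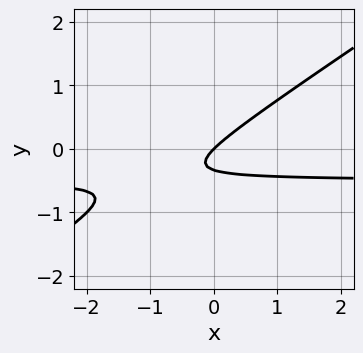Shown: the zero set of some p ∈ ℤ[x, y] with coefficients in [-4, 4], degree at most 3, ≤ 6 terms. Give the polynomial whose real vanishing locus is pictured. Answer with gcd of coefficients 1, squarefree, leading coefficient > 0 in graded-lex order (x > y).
2*x*y - 3*y^2 + x - y

First, deg p = 2. No degree-1 curve has this shape.
Then, from the axis intercepts and sections: it crosses the x-axis at the gridline x = 0; it meets the y-axis at y = 0 (among the integer gridlines).
Finally, the integer polynomial consistent with all of this is the stated p.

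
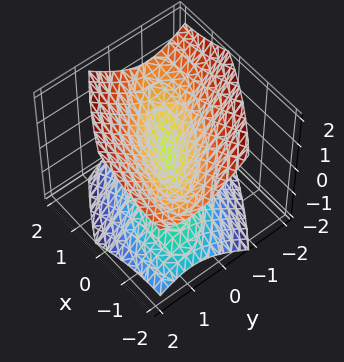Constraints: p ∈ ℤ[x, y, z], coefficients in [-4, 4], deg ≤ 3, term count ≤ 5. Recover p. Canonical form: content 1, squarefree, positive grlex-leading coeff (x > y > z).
There are 2 components. Treating them together as one polynomial.
deg p = 2. No degree-1 surface has this shape.
Against the integer gridlines: one x-axis crossing is at x = 0; it meets the z-axis at z = 0 (among the integer gridlines).
Fitting integer coefficients to these (and the overall shape) gives p.

x^2 + 2*x*y + 2*y^2 - 2*z^2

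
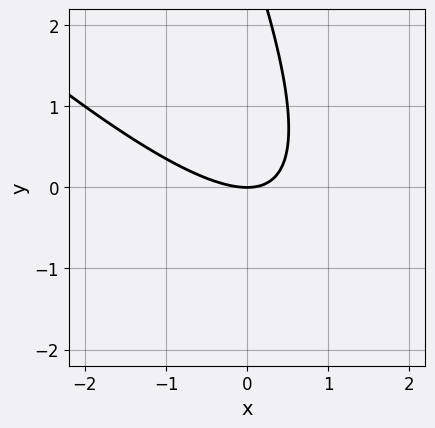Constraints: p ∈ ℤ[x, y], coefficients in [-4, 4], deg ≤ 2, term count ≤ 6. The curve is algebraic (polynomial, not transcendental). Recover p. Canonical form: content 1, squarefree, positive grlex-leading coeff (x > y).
1. The degree is 2 — the shape is more complex than any degree-1 curve.
2. From the visible intercepts: it crosses the x-axis at the gridline x = 0; one y-axis crossing is at y = 0.
3. Matching integer coefficients to the picture gives p.

2*x^2 + 3*x*y + y^2 - 3*y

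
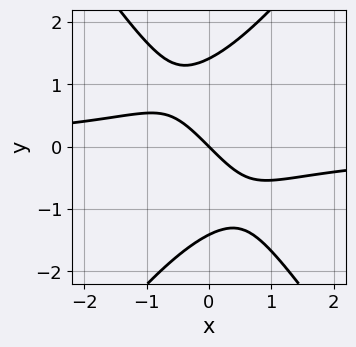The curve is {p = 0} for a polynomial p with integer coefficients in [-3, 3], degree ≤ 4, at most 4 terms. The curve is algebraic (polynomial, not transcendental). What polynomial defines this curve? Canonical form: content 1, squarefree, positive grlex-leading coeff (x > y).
First, the degree is 3 — the shape is more complex than any degree-2 curve.
Then, from the visible intercepts: it crosses the y-axis at the gridline y = 0; one x-axis crossing is at x = 0.
Finally, the integer polynomial consistent with all of this is the stated p.

2*x^2*y - y^3 + 2*x + 2*y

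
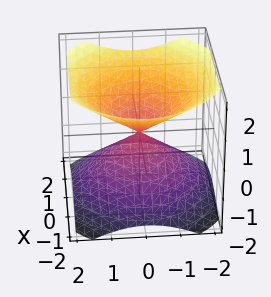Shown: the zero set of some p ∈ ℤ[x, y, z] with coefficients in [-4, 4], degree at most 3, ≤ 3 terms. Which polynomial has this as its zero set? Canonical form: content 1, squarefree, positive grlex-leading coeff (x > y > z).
1. I count 2 distinct pieces. They look like related sheets of one shape, so recover p as a whole.
2. Degree: a double cone through the origin; a quadric, so deg p = 2.
3. Symmetries: the z ↦ −z reflection is a symmetry, so z appears only in even powers; rotational symmetry about the z-axis ⇒ p depends on x, y only through x² + y².
4. From the visible intercepts: a circular section at z = -1 has radius between 1 and 2; it meets the y-axis at y = 0 (among the integer gridlines).
5. Putting this together gives p.

2*x^2 + 2*y^2 - 3*z^2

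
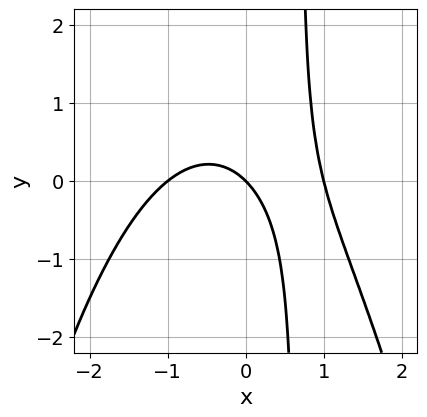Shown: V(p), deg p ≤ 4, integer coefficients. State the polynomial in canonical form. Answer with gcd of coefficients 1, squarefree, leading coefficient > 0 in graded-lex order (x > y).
2*x^3 + 3*x*y - 2*x - 2*y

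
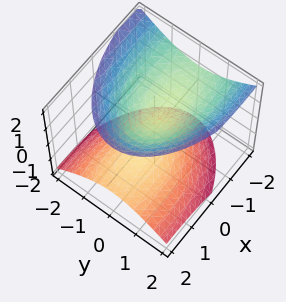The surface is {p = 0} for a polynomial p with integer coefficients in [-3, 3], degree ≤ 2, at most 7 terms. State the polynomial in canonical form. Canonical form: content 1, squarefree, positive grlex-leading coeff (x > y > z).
1. There are 2 components. They look like related sheets of one shape, so recover p as a whole.
2. deg p = 2. A generic line meets the surface in up to 2 points.
3. Against the integer gridlines: it misses every integer gridline on the x-axis; it misses every integer gridline on the y-axis.
4. Putting this together gives p.

x^2 + 2*x*z + 3*y^2 - 3*z^2 + 1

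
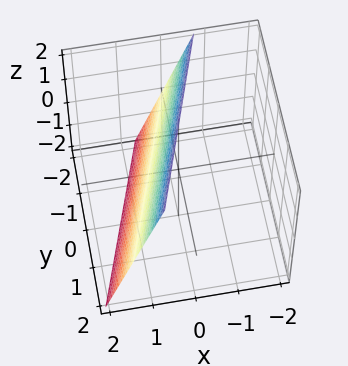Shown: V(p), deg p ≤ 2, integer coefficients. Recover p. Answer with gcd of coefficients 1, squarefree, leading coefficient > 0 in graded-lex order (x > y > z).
3*x - y + z - 2

deg p = 1. Every cross-section is a straight line — this is a plane.
Reading off the gridlines: one y-axis crossing is at y = -2; one z-axis crossing is at z = 2.
Together with the visible shape, these determine p as stated.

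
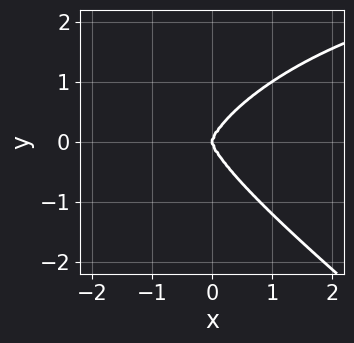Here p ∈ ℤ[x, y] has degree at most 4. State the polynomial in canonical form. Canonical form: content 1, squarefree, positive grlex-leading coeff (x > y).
(a) deg p = 4. The shape is more complex than any degree-3 curve.
(b) From the visible intercepts: it meets the x-axis at x = 0 (among the integer gridlines); it crosses the y-axis at the gridline y = 0.
(c) Matching integer coefficients to the picture gives p.

x^3*y + 2*y^4 - 3*x^3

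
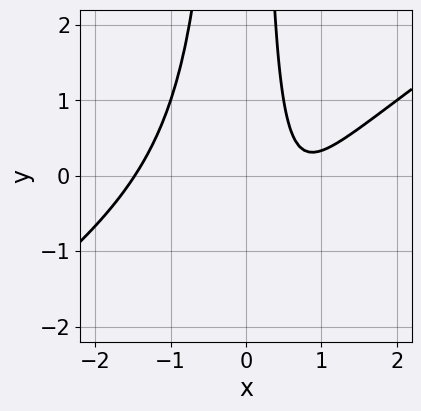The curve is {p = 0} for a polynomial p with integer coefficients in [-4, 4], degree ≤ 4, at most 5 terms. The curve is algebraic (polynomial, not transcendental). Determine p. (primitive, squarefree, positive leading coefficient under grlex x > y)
First, the degree is 3 — the shape is more complex than any degree-2 curve.
Then, observable constraints: the curve avoids every integer y-axis point in the box.
Finally, putting this together gives p.

2*x^3 - 3*x^2*y - 3*x + 2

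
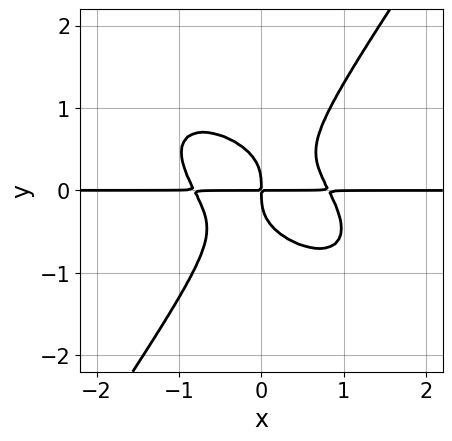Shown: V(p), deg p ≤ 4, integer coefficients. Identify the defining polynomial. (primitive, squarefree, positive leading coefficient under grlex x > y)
3*x^3*y + 3*x^2*y^2 + x*y^3 - 3*y^4 - 2*x*y

(a) deg p = 4. A generic line meets the curve in up to 4 points.
(b) From the axis intercepts and sections: the visible x-axis segment lies entirely on the curve.
(c) Assembling these constraints gives the stated polynomial.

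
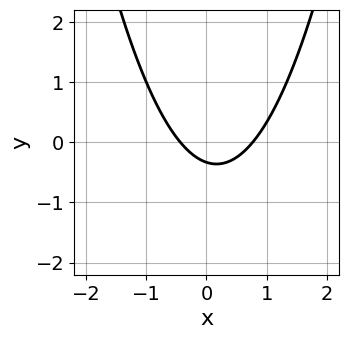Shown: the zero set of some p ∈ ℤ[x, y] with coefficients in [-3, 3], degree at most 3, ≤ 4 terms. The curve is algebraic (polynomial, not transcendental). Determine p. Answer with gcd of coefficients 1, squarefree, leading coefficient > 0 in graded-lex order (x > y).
3*x^2 - x - 3*y - 1

The degree is 2 — no degree-1 curve has this shape.
Putting this together gives p.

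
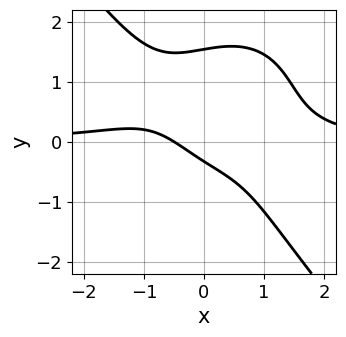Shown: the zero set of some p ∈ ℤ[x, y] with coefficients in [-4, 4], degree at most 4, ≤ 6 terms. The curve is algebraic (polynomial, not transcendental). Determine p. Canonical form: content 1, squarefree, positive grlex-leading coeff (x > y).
2*x^3*y + y^4 - 2*x - 3*y - 1

1. The degree is 4 — no degree-3 curve has this shape.
2. Solving for integer coefficients yields p as stated.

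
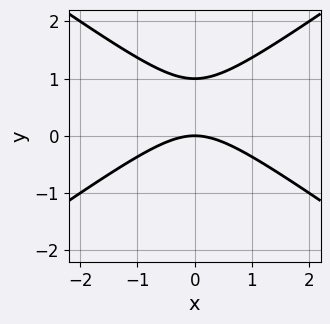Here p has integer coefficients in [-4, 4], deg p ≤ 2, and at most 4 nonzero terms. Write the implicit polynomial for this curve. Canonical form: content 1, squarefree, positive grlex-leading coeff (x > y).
x^2 - 2*y^2 + 2*y

(a) The degree is 2 — a generic line meets the curve in up to 2 points.
(b) Symmetries: it's symmetric under x → −x, forcing even powers of x.
(c) Observable constraints: it crosses the x-axis at the gridline x = 0; the y-axis gridline crossings are at y ∈ {0, 1}.
(d) Assembling these constraints gives the stated polynomial.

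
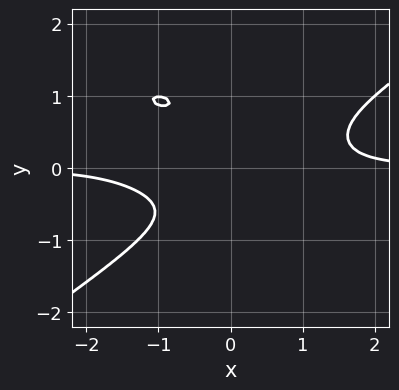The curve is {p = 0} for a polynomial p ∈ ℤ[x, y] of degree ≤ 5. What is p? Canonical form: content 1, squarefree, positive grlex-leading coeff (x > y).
(a) The degree is 4 — a generic line meets the curve in up to 4 points.
(b) Observable constraints: the curve avoids every integer y-axis point in the box; no x-intercept at any integer in the box.
(c) Putting this together gives p.

x^3*y - 3*y^4 - 3*x*y^2 + 2*y^3 - 1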